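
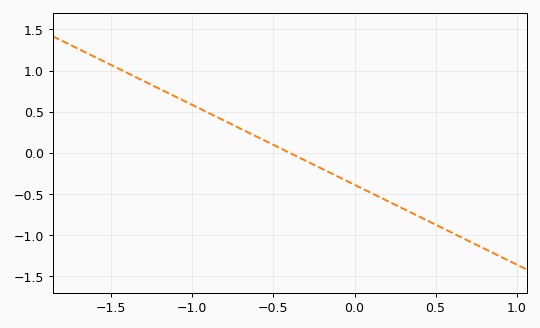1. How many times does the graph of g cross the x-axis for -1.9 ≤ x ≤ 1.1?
1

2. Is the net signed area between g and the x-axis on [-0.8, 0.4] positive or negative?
negative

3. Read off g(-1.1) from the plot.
0.7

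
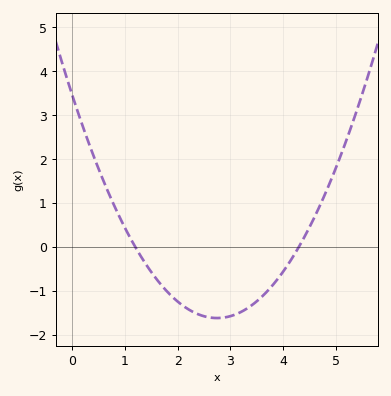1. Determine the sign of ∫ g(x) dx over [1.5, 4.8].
negative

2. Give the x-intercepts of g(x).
1.2, 4.3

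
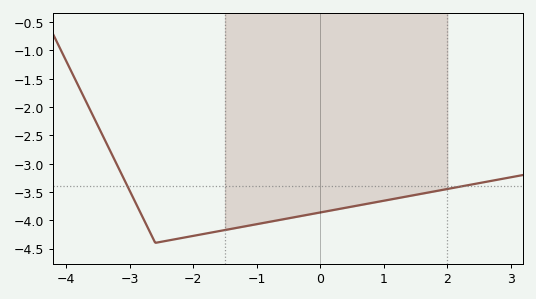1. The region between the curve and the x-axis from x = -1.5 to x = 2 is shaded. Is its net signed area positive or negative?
negative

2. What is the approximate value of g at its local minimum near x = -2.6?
-4.4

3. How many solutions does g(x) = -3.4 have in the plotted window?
2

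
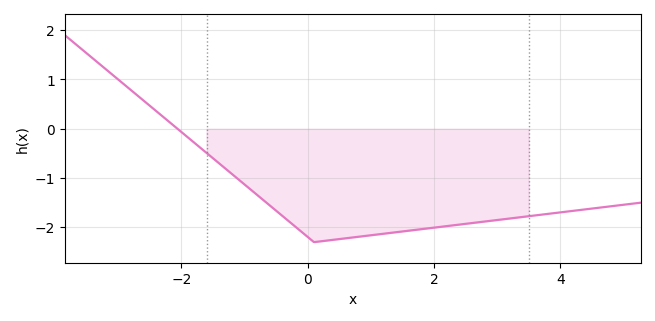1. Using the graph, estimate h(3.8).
-1.7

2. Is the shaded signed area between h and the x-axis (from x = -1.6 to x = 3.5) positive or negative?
negative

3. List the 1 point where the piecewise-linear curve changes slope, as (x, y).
(0.1, -2.3)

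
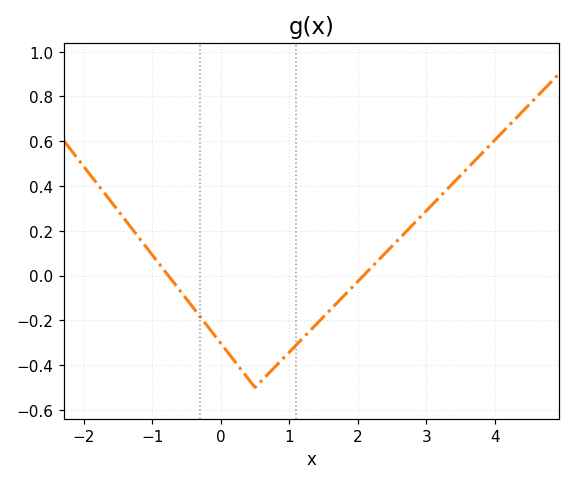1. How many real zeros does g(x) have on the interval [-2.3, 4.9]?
2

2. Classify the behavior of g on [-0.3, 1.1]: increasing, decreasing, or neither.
neither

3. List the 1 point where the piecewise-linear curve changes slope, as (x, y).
(0.5, -0.5)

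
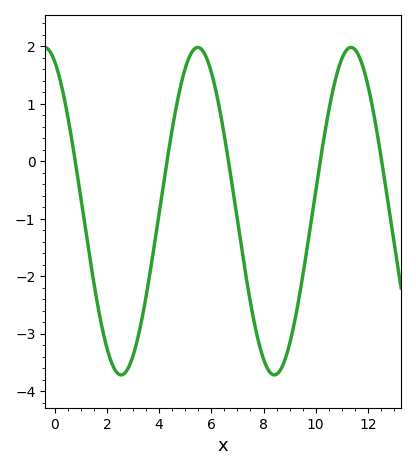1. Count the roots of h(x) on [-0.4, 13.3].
5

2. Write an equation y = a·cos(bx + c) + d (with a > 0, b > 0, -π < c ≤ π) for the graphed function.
y = 2.85cos(1.07x + 0.422) - 0.87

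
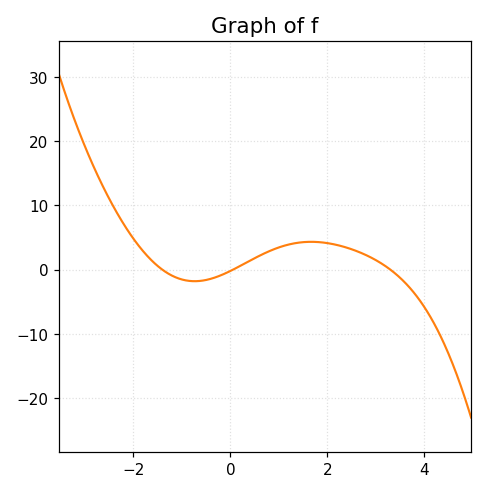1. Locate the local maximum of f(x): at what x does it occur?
1.6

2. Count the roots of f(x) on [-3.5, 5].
3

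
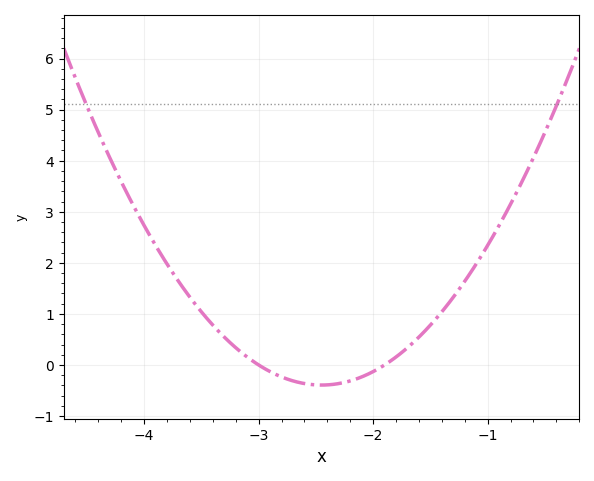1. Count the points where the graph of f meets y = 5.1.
2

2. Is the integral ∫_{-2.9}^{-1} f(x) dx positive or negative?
positive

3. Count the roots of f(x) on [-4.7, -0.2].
2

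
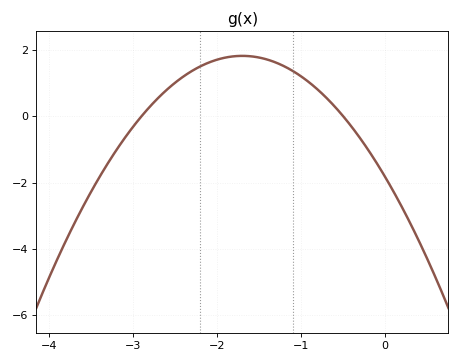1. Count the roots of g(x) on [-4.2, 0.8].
2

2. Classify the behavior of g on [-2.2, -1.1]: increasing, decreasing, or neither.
neither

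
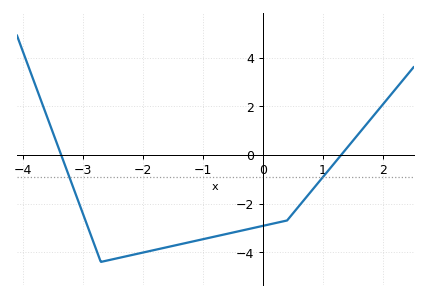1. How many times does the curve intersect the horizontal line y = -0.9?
2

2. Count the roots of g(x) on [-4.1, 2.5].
2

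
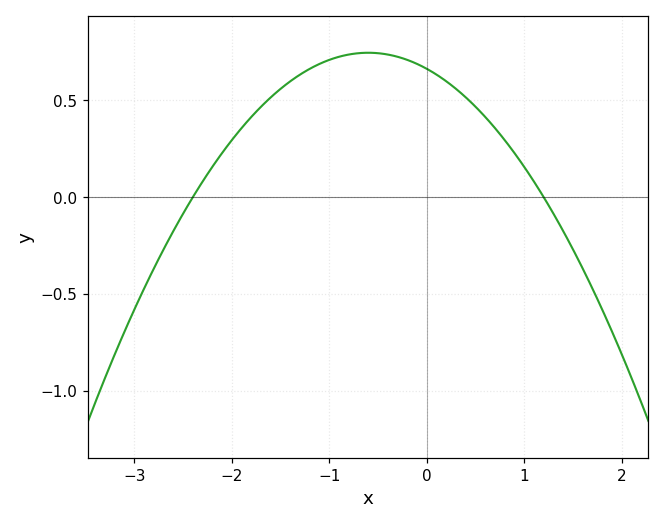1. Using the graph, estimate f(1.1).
0.081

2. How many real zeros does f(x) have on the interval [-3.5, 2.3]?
2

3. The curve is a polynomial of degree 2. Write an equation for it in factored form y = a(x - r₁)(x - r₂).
y = -0.23(x + 2.4)(x - 1.2)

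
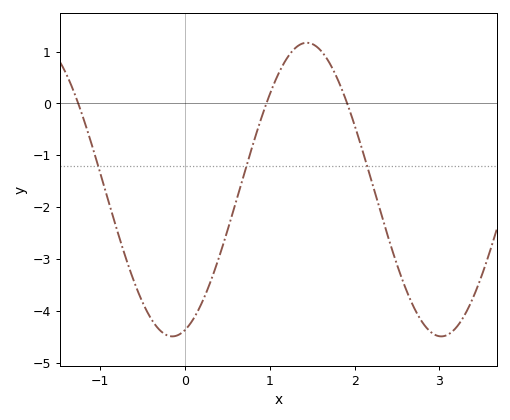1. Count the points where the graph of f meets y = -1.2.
3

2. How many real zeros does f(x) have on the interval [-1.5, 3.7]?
3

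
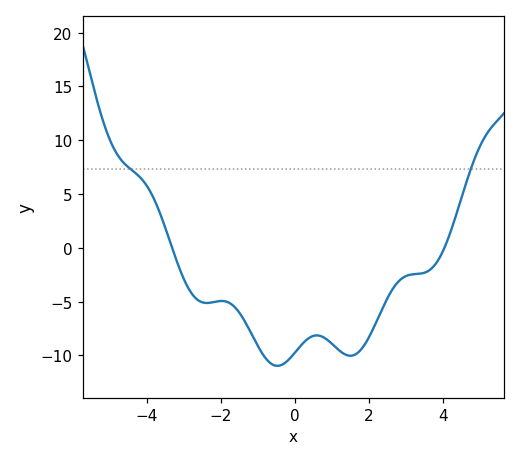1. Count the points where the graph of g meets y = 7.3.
2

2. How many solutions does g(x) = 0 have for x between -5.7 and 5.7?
2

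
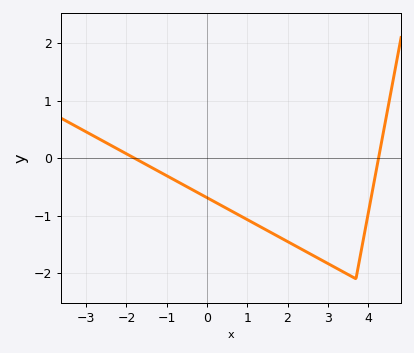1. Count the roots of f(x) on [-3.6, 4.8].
2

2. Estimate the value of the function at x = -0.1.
-0.649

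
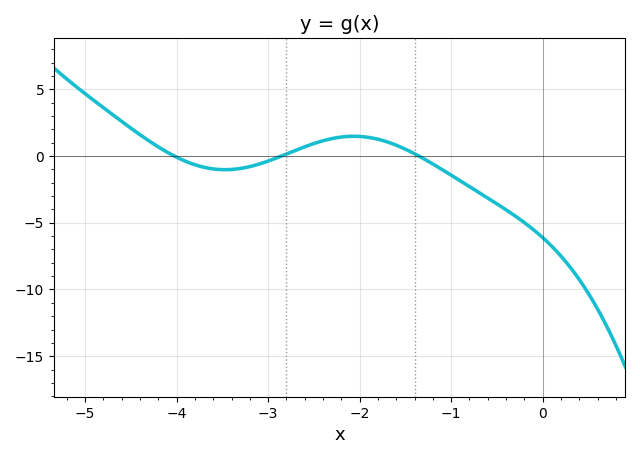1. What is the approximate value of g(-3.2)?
-1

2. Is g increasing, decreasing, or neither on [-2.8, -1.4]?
neither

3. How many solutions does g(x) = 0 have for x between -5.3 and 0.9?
3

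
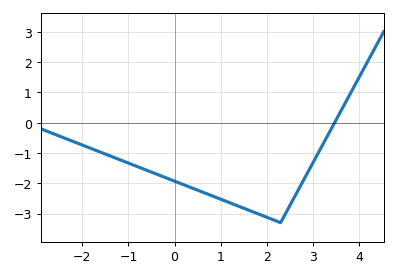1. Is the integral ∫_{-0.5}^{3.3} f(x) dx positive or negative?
negative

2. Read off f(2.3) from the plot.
-3.3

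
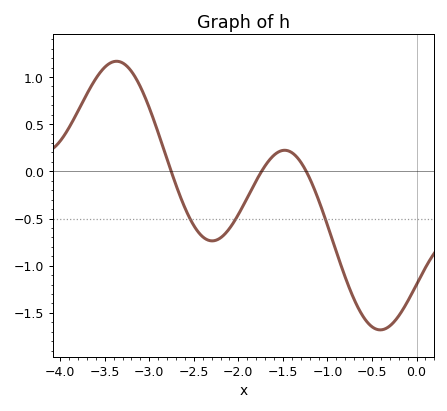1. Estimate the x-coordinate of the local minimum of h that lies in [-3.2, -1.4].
-2.29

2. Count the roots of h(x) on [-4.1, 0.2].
3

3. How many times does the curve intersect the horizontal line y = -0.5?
3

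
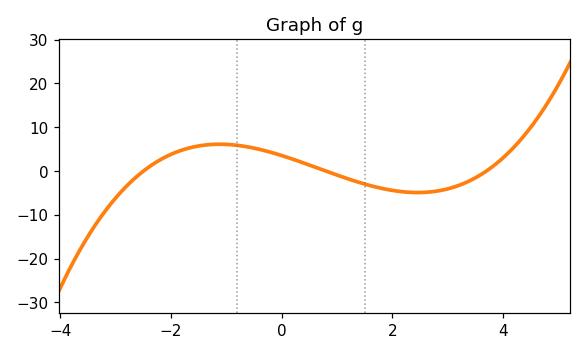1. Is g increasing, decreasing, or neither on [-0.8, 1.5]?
decreasing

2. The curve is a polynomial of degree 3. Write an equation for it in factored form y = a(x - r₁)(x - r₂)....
y = 0.48(x + 2.5)(x - 0.8)(x - 3.7)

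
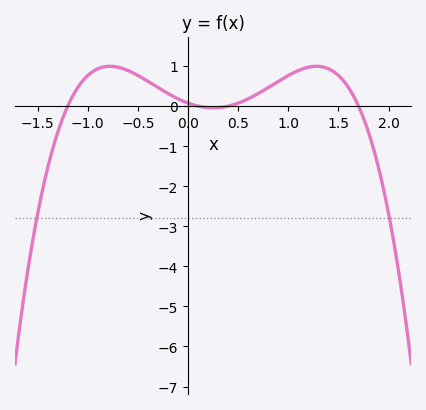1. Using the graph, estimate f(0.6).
0.2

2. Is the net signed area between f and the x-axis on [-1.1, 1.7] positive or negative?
positive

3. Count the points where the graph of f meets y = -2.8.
2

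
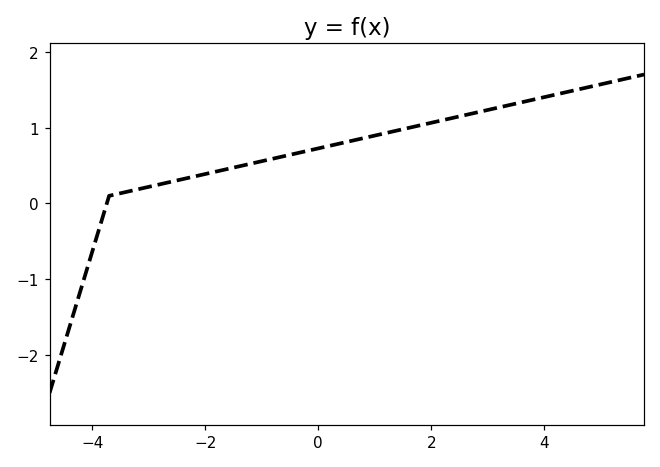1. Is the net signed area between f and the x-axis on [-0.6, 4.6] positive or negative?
positive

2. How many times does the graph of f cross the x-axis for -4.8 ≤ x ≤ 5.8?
1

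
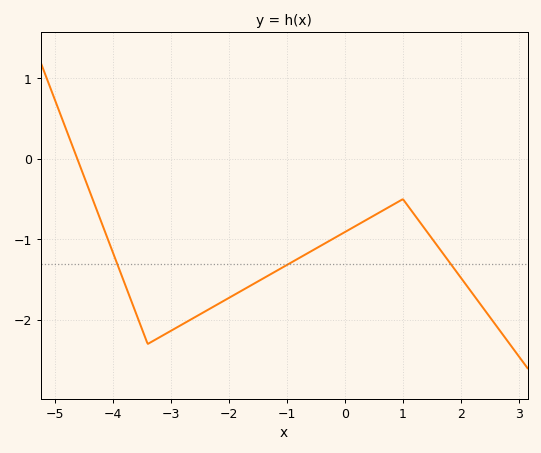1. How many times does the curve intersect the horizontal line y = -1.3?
3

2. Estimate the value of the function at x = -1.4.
-1.5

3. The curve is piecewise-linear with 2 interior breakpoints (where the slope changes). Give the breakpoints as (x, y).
(-3.4, -2.3); (1, -0.5)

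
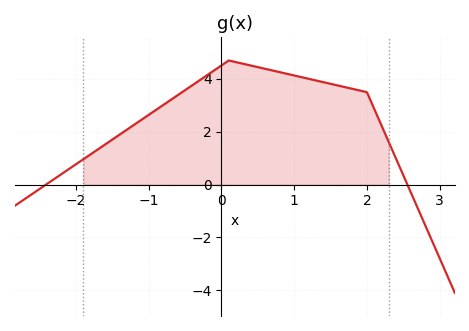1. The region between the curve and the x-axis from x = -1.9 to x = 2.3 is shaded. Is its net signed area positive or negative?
positive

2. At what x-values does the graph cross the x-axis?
-2.41, 2.56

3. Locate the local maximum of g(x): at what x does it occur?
0.1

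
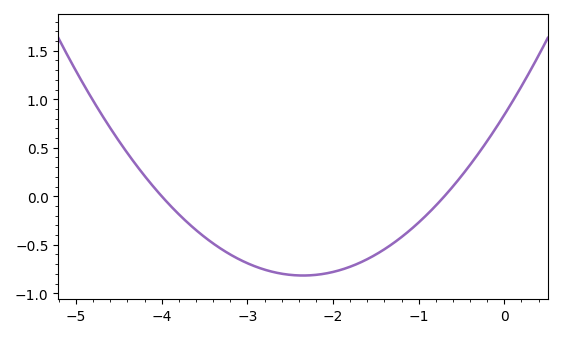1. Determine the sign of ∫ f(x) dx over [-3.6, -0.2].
negative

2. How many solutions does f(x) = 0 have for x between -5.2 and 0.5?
2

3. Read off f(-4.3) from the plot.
0.324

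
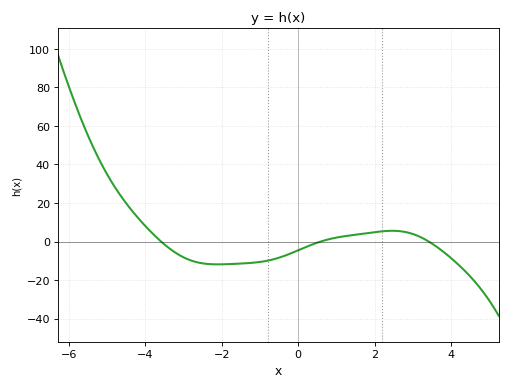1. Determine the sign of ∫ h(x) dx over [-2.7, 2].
negative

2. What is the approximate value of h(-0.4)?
-7.71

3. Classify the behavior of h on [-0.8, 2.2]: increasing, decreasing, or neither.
increasing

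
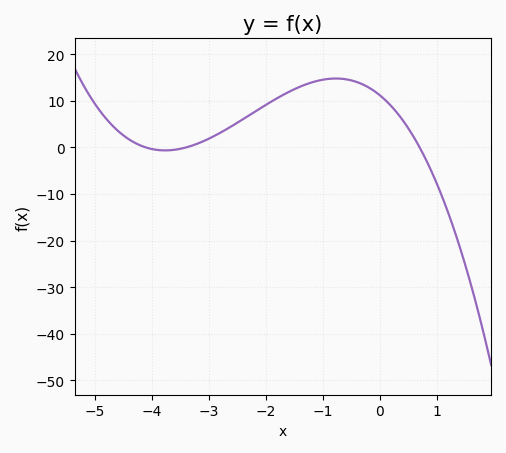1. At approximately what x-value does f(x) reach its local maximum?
-0.768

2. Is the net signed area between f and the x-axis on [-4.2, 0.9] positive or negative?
positive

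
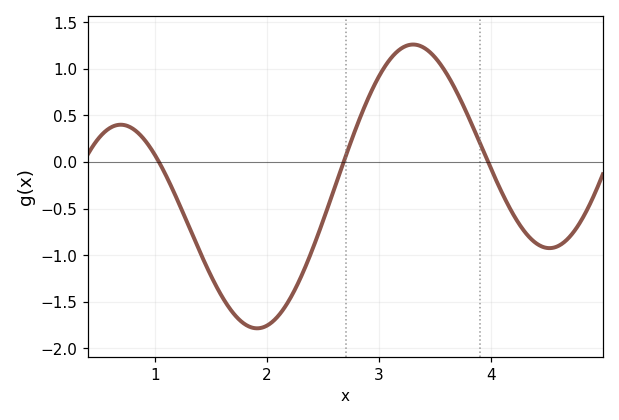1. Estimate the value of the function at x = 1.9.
-1.78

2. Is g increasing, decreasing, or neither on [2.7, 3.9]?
neither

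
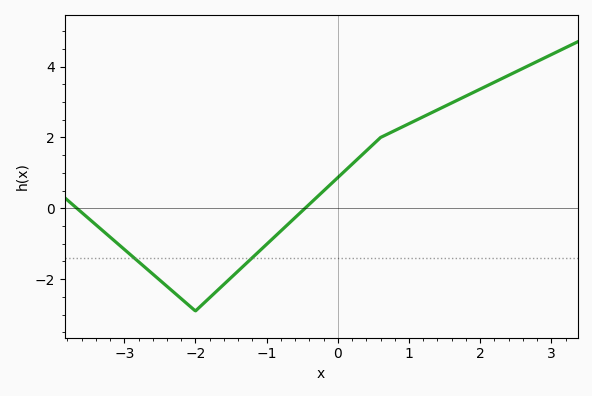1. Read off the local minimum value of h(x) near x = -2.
-2.8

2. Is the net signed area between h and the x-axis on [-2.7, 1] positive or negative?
negative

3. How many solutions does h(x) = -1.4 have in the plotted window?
2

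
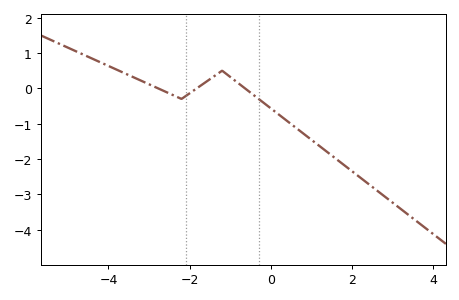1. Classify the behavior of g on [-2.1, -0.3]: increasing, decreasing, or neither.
neither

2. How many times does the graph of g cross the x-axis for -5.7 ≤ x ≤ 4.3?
3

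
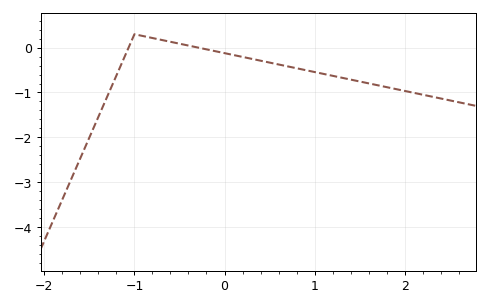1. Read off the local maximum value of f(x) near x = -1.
0.3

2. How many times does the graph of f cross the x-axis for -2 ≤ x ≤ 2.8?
2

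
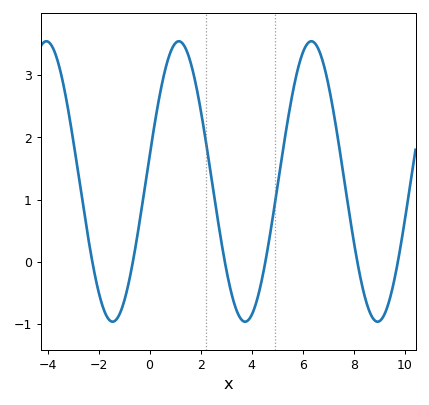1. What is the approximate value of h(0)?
1.7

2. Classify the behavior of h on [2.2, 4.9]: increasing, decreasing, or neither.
neither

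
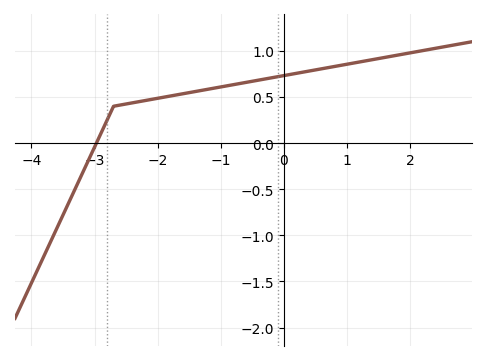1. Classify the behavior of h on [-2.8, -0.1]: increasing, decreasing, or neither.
increasing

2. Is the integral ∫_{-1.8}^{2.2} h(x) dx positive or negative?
positive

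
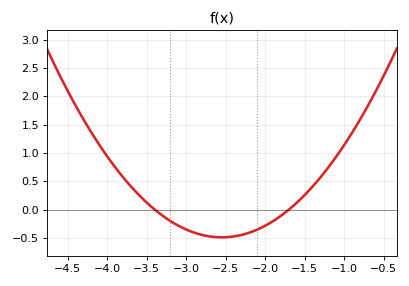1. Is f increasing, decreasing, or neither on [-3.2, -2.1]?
neither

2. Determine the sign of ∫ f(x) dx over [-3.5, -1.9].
negative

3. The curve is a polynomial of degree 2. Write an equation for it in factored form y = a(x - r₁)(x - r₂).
y = 0.68(x + 3.4)(x + 1.7)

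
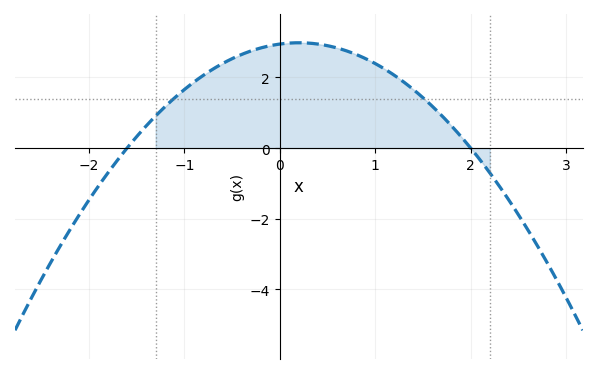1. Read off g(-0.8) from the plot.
2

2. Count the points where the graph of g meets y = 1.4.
2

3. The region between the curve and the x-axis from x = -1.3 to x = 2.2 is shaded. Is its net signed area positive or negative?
positive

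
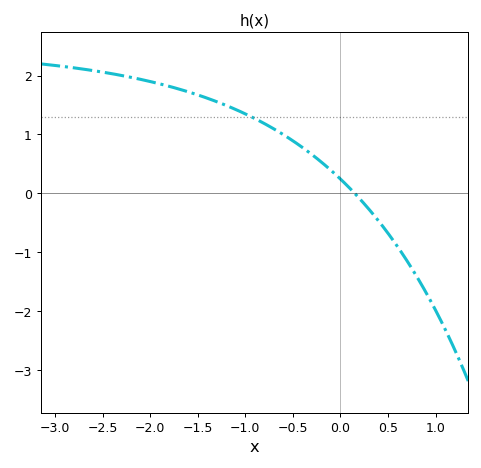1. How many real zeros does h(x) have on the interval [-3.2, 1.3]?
1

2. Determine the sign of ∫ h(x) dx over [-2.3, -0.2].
positive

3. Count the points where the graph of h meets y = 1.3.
1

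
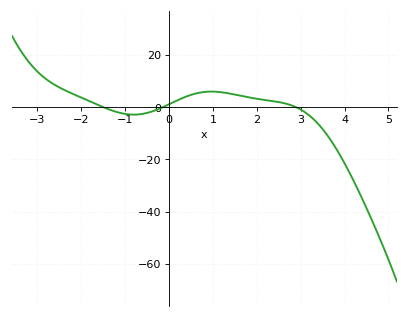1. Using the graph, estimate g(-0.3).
-1.18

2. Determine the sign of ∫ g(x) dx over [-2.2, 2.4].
positive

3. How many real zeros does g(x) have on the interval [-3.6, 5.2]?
3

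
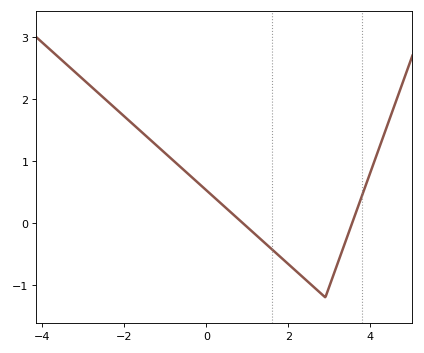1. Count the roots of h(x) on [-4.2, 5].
2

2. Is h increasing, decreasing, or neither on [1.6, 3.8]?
neither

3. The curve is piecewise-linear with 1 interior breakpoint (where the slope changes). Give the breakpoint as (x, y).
(2.9, -1.2)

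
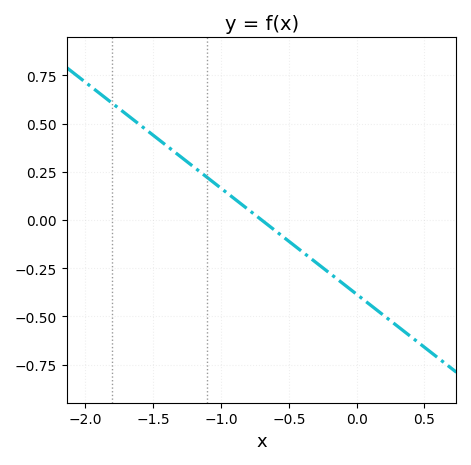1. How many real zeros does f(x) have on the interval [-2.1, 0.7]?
1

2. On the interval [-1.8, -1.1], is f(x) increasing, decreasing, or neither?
decreasing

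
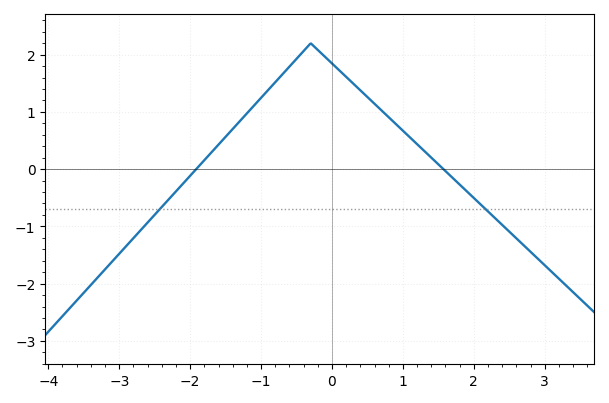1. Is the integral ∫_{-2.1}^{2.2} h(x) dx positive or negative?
positive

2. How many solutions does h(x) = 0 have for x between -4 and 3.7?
2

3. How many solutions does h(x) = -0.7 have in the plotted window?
2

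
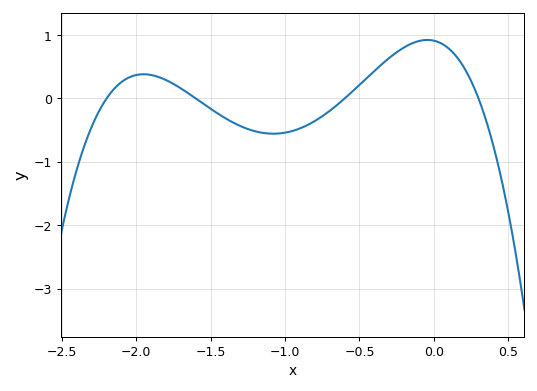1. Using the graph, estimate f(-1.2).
-0.518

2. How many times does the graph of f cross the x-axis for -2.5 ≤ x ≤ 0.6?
4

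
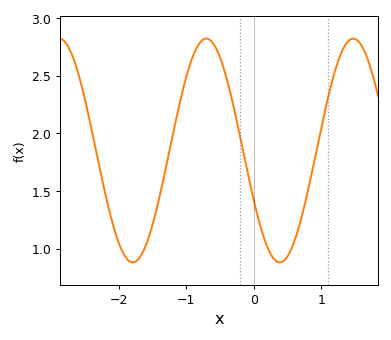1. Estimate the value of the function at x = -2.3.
1.74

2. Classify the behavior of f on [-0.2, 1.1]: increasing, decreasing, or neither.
neither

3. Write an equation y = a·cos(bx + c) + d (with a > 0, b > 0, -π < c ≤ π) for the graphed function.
y = 0.97cos(2.88x + 2.03) + 1.85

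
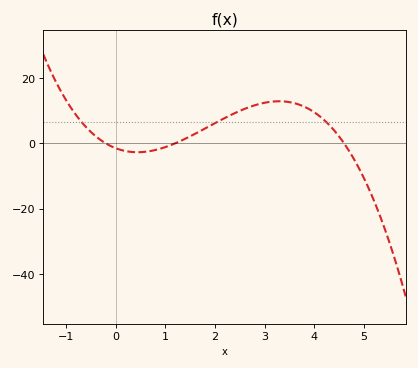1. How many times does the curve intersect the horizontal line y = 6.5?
3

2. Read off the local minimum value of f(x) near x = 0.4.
-2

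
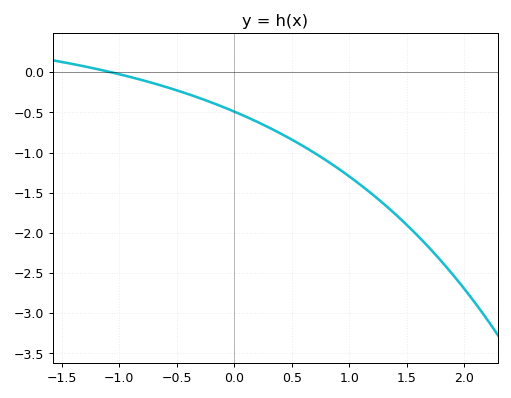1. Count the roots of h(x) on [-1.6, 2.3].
1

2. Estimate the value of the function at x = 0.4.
-0.75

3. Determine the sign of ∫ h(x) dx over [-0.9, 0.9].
negative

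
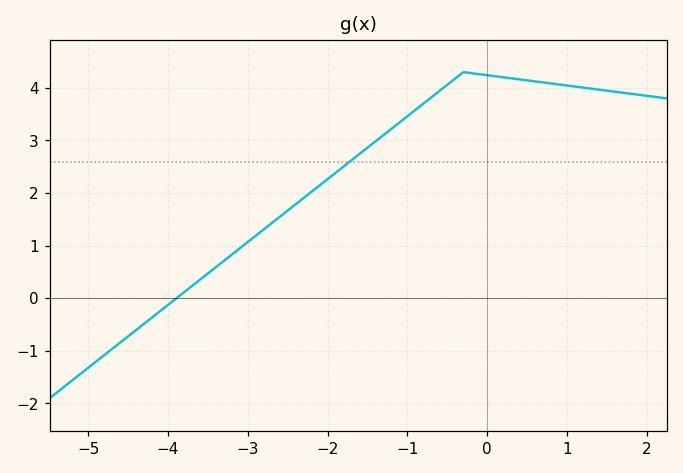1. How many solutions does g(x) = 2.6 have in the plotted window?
1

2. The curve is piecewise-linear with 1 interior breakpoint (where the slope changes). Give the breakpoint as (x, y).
(-0.3, 4.3)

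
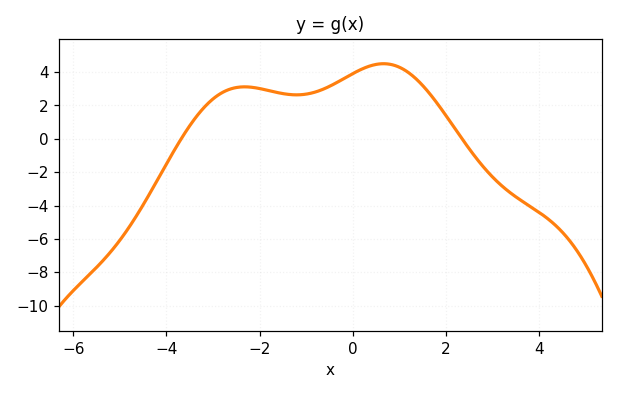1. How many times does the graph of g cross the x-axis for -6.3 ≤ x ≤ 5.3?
2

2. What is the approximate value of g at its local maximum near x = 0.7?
4.6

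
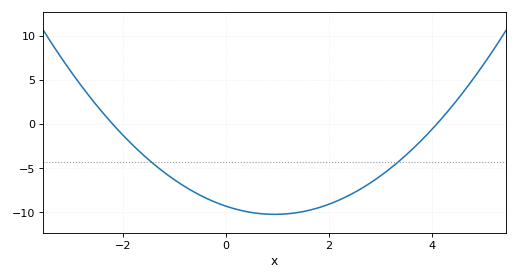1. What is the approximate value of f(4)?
-0.5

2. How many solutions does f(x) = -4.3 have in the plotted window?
2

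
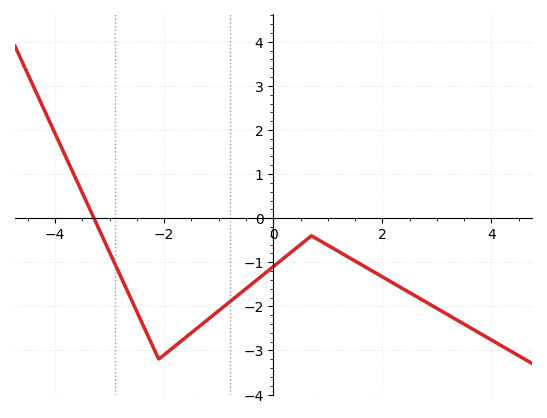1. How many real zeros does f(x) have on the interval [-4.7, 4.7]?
1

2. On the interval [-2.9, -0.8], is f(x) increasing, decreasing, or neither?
neither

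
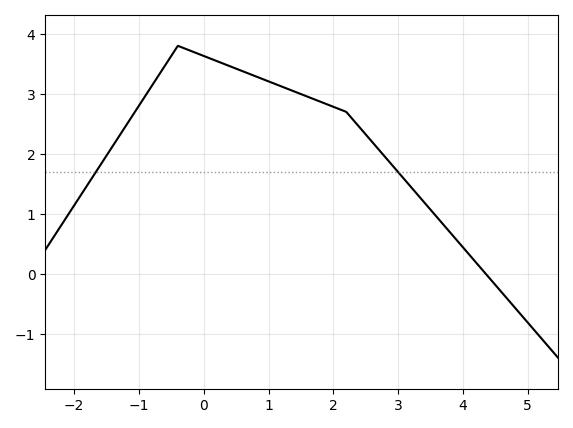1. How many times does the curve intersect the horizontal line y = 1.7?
2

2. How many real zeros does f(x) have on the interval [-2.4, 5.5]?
1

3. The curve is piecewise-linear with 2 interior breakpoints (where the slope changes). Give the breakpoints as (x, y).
(-0.4, 3.8); (2.2, 2.7)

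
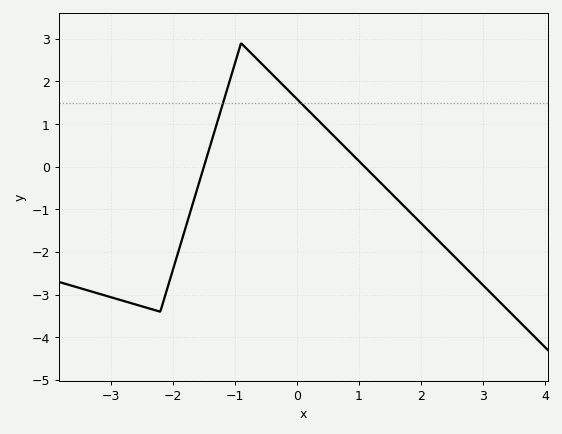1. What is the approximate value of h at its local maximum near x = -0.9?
2.9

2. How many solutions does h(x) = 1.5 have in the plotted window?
2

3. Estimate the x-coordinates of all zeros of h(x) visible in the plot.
-1.5, 1.09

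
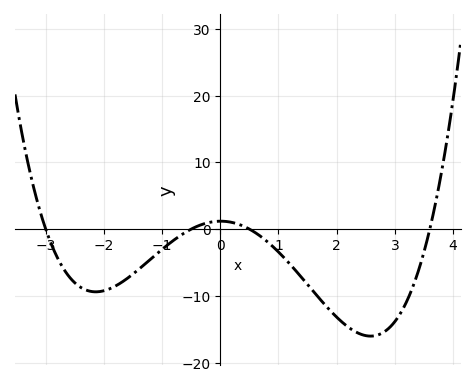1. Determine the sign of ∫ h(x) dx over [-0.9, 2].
negative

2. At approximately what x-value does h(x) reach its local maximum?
0.005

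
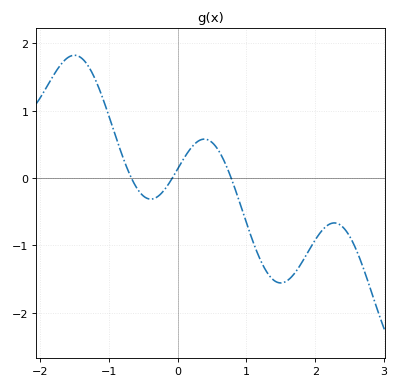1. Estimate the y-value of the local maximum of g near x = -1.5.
1.82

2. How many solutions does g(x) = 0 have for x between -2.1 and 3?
3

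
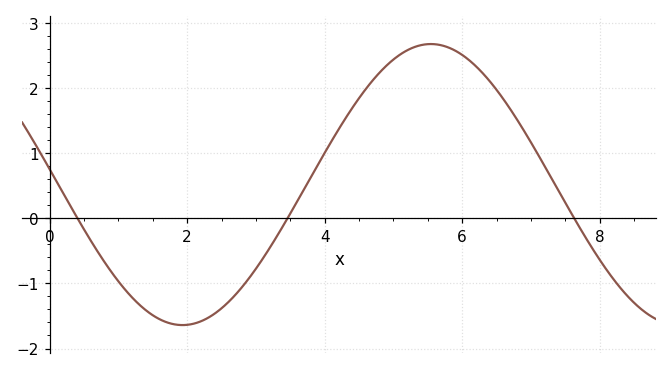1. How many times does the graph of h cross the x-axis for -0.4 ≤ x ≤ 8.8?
3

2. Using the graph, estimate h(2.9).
-0.919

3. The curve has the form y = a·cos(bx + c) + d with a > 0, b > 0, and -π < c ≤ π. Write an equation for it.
y = 2.16cos(0.87x + 1.46) + 0.52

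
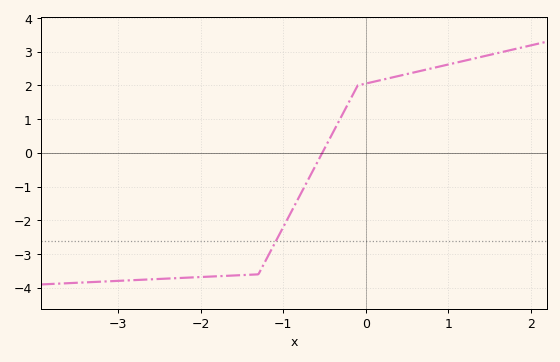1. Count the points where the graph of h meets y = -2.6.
1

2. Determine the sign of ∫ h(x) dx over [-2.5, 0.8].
negative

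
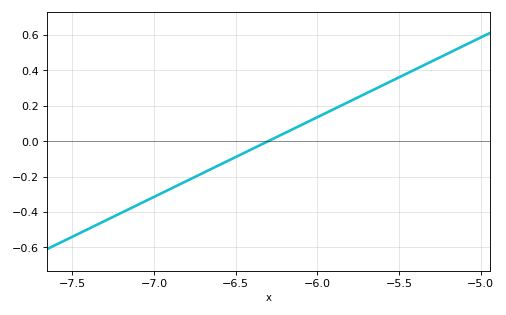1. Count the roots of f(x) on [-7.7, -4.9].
1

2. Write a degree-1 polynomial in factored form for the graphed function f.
y = 0.45(x + 6.3)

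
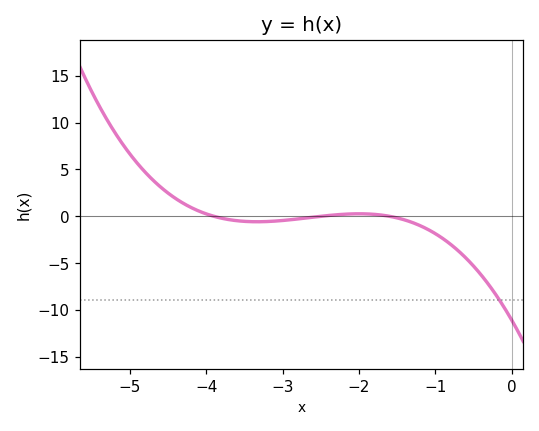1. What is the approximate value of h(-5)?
6.64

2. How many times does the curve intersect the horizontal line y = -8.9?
1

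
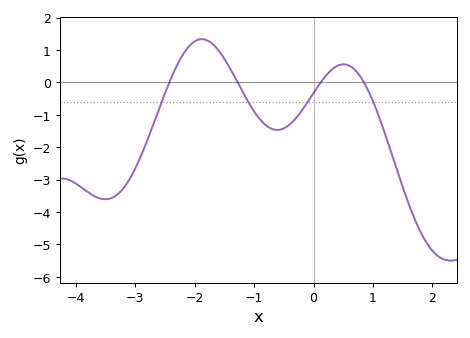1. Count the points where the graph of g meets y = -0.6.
4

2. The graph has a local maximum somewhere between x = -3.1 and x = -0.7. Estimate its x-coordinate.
-1.88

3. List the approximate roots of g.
-2.42, -1.28, 0.121, 0.848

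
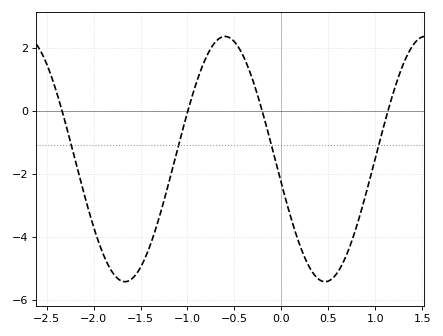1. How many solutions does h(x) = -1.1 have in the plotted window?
4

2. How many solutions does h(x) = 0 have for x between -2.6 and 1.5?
4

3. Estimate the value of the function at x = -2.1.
-2.6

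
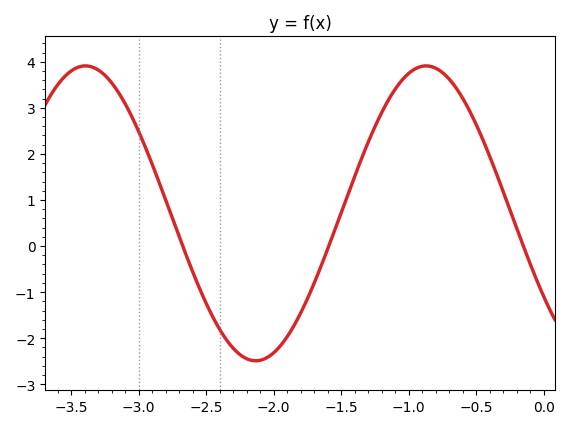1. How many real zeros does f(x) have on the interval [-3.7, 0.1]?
3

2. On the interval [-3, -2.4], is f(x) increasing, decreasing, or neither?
decreasing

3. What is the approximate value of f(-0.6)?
3.2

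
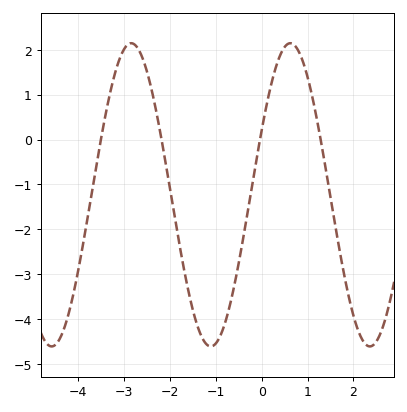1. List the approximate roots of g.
-3.51, -2.18, -0.037, 1.29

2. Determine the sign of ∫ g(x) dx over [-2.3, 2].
negative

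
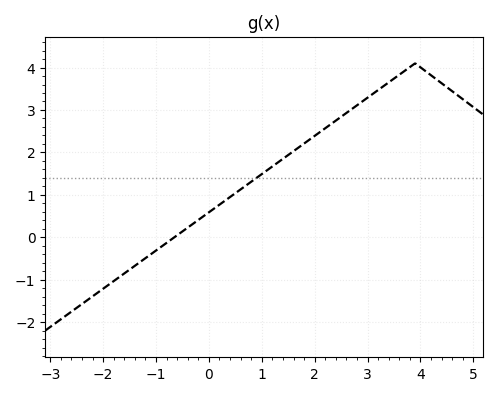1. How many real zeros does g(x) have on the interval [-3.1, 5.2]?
1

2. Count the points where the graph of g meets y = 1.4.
1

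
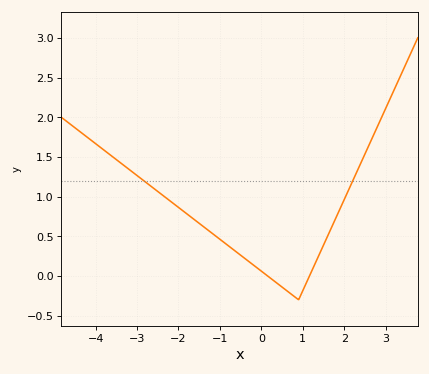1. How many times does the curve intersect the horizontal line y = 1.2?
2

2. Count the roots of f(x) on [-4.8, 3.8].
2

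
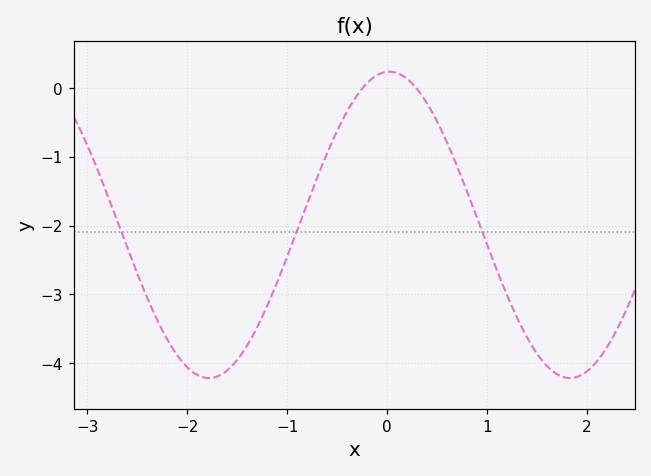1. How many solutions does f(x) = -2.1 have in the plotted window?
3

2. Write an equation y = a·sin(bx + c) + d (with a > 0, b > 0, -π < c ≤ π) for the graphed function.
y = 2.23sin(1.74x + 1.53) - 1.99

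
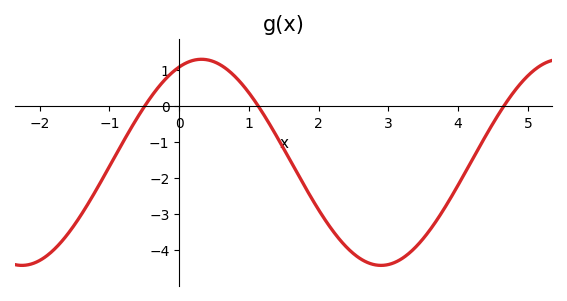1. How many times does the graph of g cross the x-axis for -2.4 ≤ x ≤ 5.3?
3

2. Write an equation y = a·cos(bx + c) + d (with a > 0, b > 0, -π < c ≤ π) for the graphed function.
y = 2.86cos(1.22x - 0.39) - 1.56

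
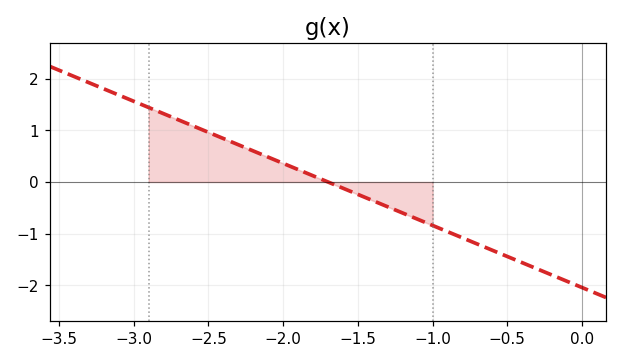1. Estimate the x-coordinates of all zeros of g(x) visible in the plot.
-1.7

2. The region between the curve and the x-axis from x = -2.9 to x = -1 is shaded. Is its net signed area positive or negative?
positive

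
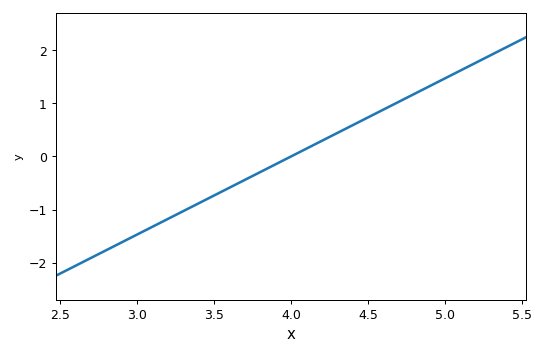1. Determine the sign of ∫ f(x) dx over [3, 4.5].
negative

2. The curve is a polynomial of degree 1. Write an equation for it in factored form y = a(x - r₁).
y = 1.47(x - 4)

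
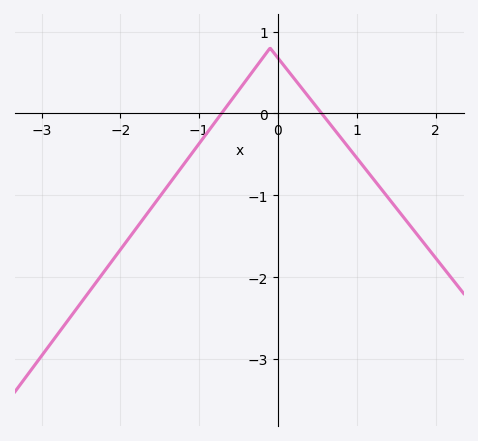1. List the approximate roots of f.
-0.716, 0.555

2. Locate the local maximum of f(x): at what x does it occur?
-0.1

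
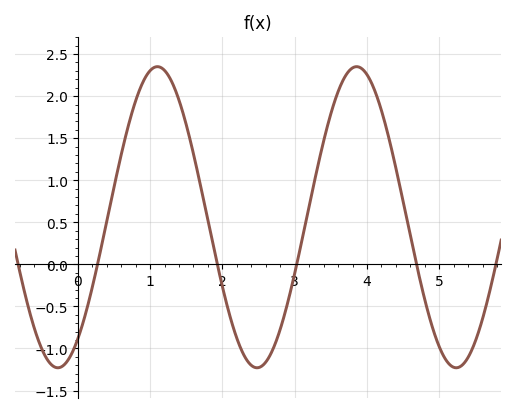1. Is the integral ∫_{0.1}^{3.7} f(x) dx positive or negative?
positive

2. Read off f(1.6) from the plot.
1.3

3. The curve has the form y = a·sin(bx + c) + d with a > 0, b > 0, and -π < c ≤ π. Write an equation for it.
y = 1.79sin(2.3x - 0.94) + 0.56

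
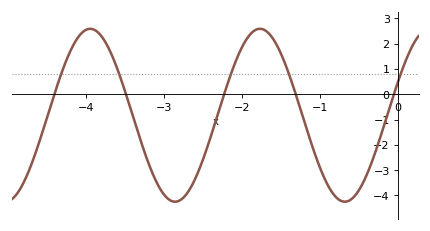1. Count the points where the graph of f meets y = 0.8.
5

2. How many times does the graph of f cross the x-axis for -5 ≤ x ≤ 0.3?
5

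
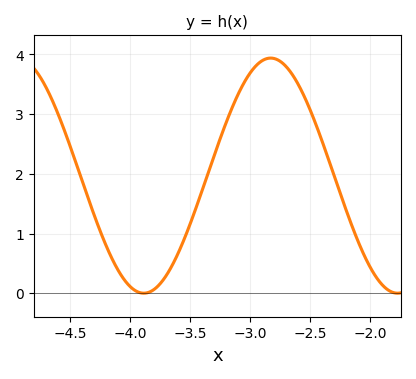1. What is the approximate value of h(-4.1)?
0.4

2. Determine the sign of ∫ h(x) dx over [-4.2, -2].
positive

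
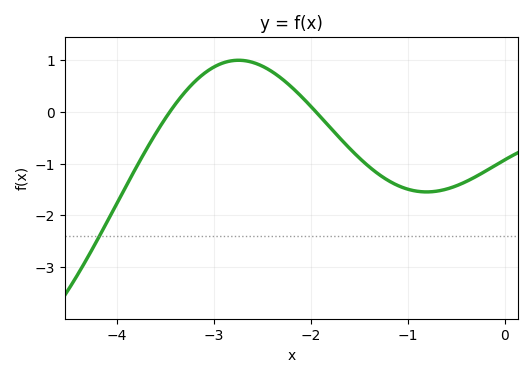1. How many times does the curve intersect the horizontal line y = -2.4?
1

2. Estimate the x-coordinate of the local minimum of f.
-0.804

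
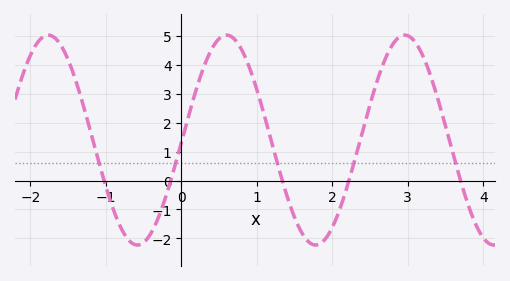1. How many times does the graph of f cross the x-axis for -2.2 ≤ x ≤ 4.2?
5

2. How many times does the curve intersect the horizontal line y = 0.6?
5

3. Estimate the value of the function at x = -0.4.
-1.81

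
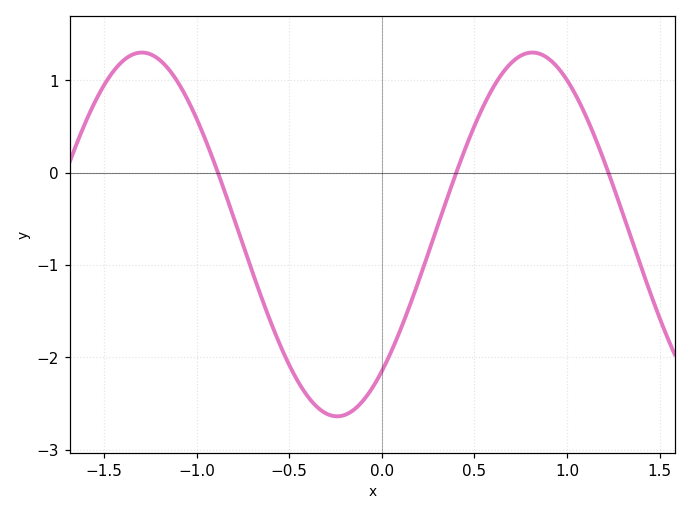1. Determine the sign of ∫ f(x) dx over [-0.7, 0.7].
negative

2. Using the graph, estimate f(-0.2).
-2.62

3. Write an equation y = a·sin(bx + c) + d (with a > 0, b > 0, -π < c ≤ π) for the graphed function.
y = 1.97sin(2.98x - 0.85) - 0.67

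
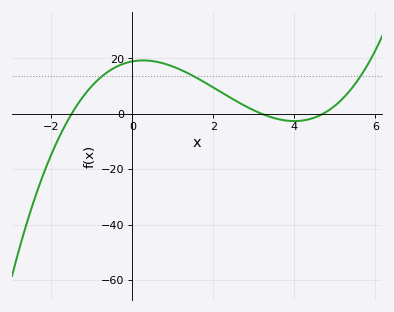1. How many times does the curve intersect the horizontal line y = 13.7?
3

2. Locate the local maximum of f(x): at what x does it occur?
0.265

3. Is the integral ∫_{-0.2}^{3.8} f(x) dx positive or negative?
positive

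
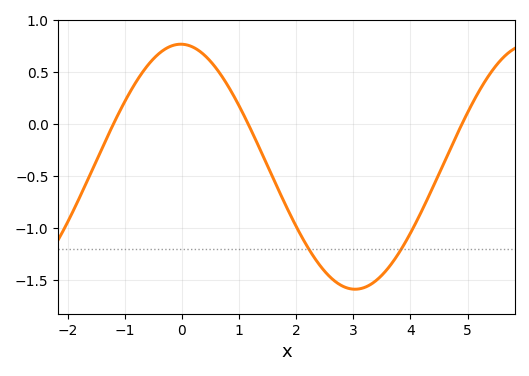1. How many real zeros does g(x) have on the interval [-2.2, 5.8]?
3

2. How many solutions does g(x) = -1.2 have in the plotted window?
2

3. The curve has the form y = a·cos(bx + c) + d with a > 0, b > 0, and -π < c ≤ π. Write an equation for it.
y = 1.18cos(1x + 0.02) - 0.41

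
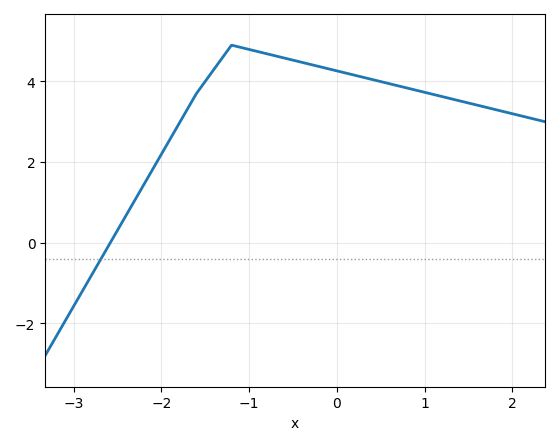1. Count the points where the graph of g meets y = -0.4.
1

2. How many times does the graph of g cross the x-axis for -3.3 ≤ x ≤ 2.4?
1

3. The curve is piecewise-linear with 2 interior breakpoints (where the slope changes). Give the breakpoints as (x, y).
(-1.6, 3.7); (-1.2, 4.9)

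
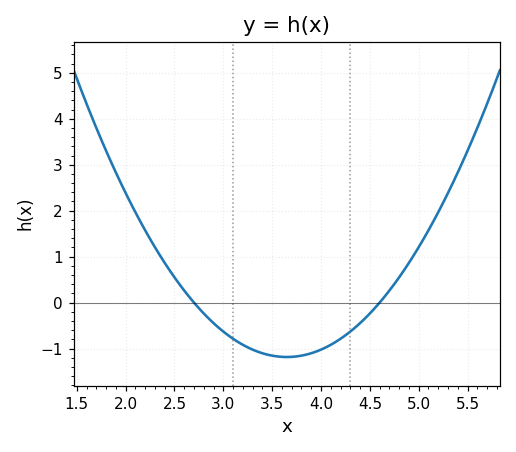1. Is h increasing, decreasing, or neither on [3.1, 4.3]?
neither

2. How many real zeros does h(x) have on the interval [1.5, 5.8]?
2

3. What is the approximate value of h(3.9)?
-1.1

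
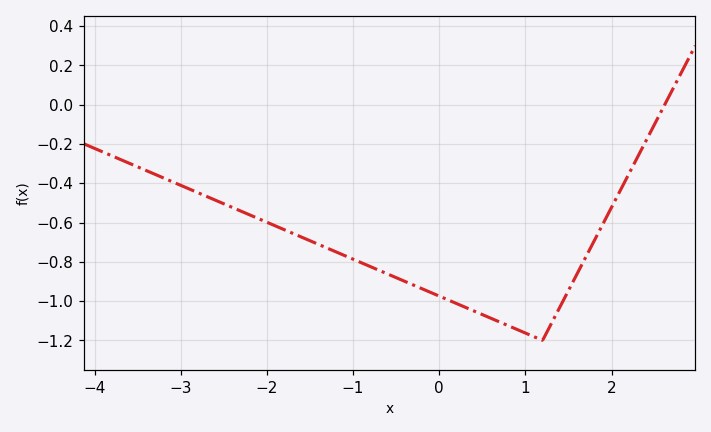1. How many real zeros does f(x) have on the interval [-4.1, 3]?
1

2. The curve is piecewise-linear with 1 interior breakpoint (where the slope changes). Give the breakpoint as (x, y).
(1.2, -1.2)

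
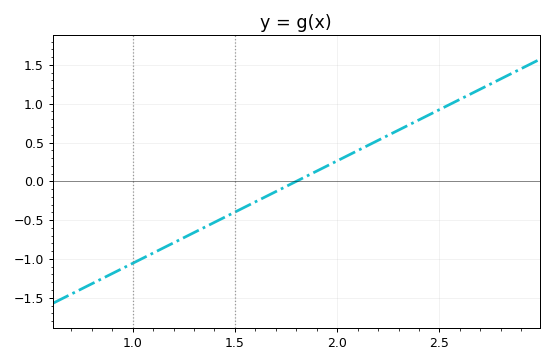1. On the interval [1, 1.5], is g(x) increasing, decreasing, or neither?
increasing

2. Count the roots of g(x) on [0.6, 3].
1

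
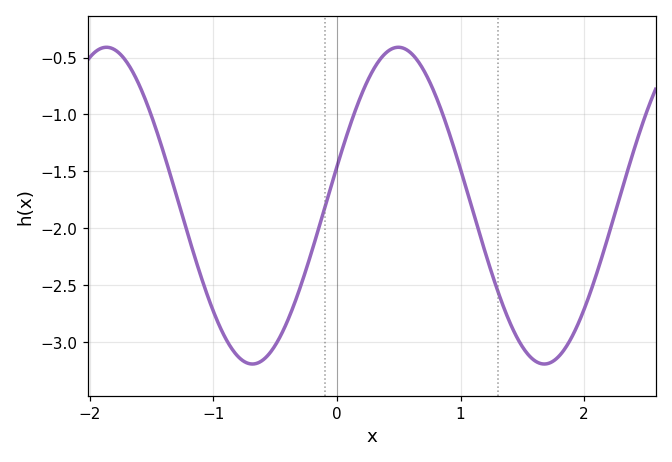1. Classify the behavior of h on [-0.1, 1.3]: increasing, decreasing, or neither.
neither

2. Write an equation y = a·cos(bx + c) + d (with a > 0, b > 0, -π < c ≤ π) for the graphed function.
y = 1.39cos(2.66x - 1.32) - 1.8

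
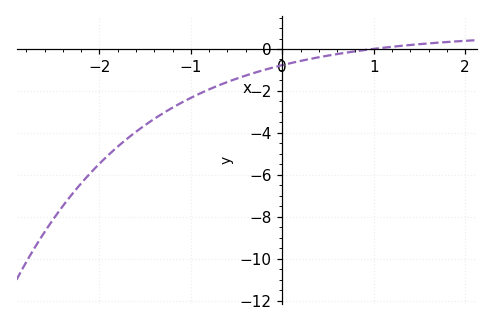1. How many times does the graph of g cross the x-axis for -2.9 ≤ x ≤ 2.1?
1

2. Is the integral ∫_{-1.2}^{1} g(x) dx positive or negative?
negative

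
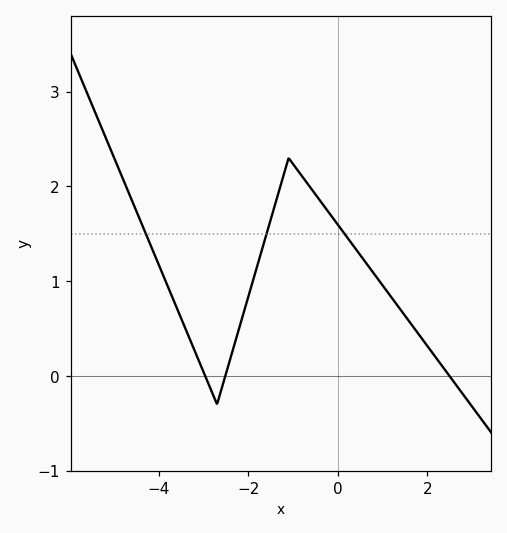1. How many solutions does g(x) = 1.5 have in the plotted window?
3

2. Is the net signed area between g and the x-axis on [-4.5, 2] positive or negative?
positive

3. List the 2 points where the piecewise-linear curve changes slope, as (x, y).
(-2.7, -0.3); (-1.1, 2.3)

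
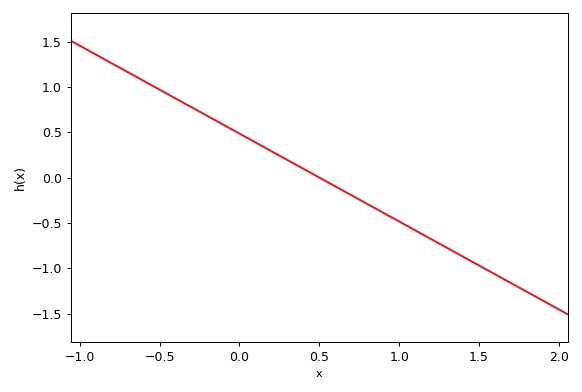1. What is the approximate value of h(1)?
-0.5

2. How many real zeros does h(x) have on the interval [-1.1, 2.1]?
1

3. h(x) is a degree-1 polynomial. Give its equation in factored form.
y = -0.97(x - 0.5)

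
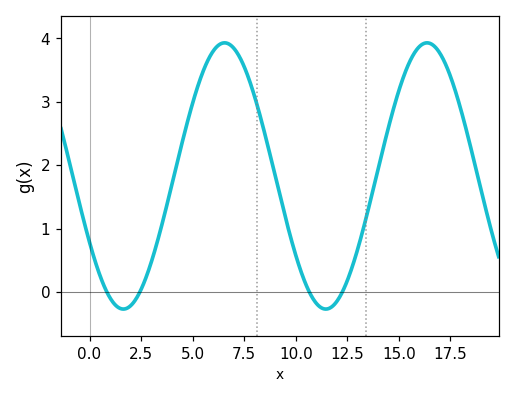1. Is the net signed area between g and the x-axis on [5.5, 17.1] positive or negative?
positive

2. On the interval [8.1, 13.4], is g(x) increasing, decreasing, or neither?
neither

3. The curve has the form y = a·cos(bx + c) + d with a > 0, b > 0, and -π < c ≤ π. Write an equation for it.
y = 2.1cos(0.64x + 2.09) + 1.83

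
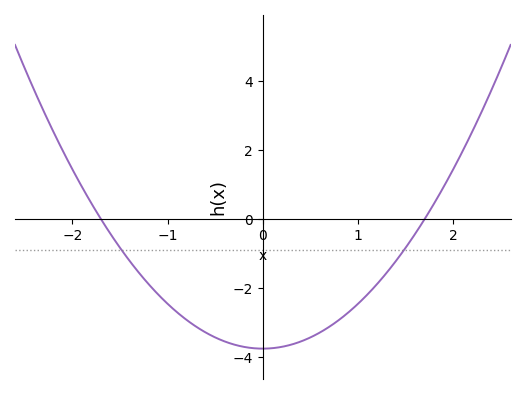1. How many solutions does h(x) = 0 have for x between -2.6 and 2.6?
2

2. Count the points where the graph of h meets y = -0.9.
2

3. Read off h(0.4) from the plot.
-3.55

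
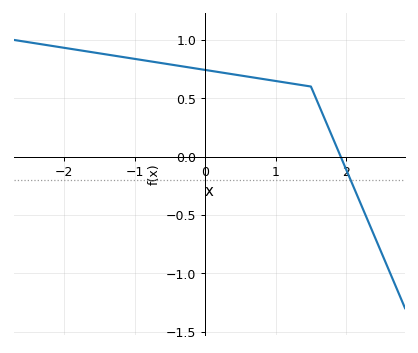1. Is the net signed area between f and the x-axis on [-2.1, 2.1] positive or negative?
positive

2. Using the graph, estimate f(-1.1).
0.85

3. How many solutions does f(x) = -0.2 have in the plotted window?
1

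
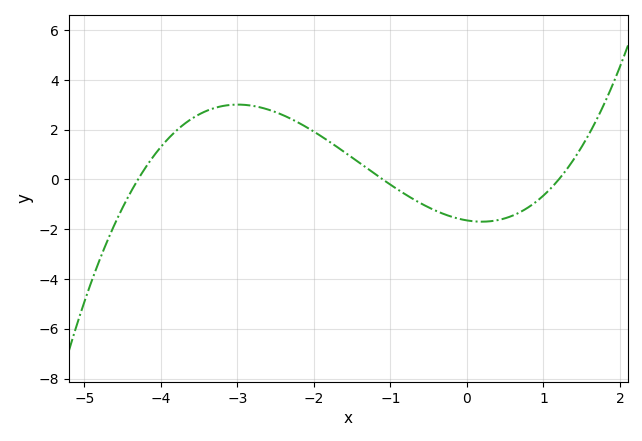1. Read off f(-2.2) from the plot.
2.2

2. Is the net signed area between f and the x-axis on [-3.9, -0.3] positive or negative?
positive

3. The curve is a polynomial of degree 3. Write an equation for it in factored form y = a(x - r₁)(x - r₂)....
y = 0.29(x + 4.3)(x + 1.1)(x - 1.2)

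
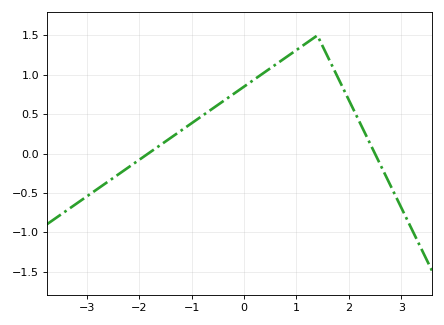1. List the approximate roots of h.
-1.8, 2.5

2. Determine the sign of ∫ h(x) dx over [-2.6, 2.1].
positive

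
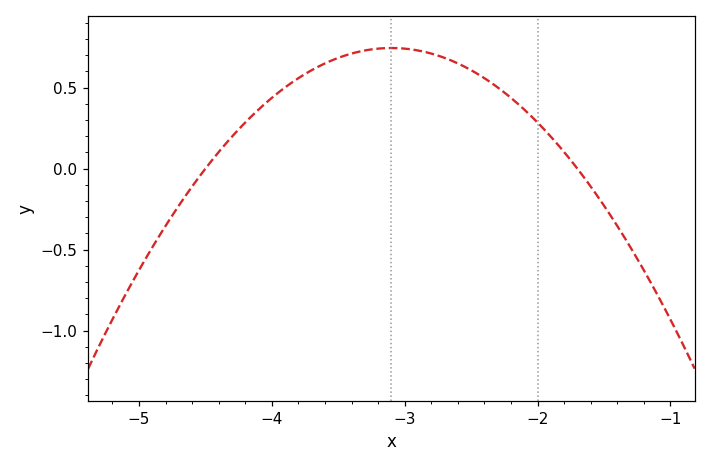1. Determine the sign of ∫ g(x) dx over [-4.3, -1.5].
positive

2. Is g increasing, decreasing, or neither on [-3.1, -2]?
decreasing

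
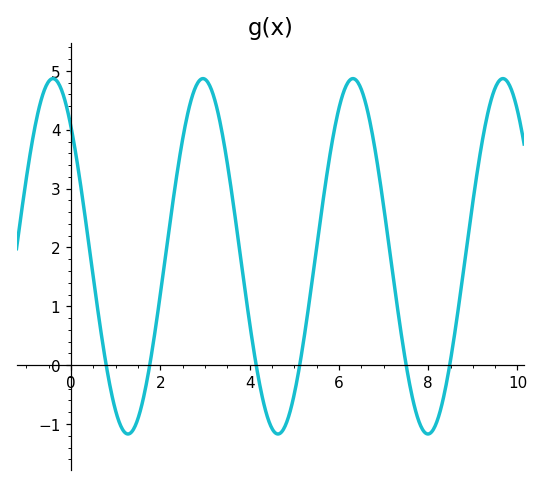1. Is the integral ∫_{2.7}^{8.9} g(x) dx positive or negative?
positive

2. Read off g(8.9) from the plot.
2.22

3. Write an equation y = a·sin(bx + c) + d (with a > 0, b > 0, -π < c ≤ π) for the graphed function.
y = 3.02sin(1.87x + 2.33) + 1.85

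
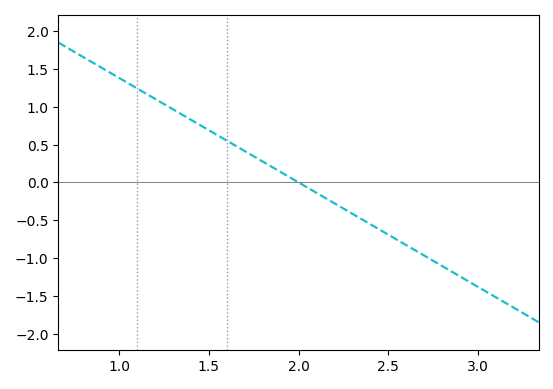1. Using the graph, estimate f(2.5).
-0.7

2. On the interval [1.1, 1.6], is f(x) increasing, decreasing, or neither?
decreasing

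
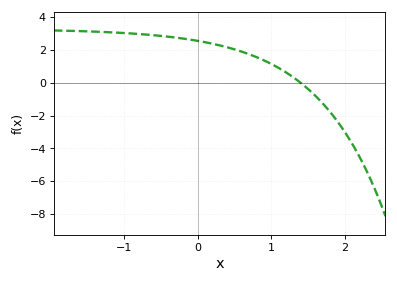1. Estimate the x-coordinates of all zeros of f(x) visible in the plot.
1.4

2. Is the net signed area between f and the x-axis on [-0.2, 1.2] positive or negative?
positive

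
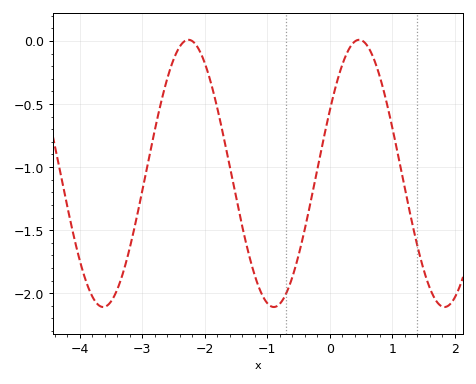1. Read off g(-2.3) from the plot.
0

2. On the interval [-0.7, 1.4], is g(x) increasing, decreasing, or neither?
neither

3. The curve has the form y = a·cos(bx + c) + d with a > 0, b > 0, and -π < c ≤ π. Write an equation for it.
y = 1.06cos(2.3x - 1.1) - 1.05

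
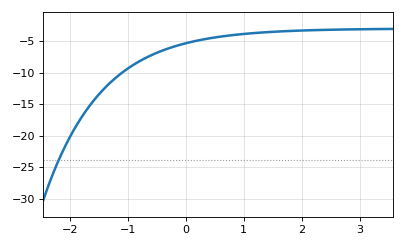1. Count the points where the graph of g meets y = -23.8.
1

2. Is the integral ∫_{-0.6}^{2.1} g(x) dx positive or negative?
negative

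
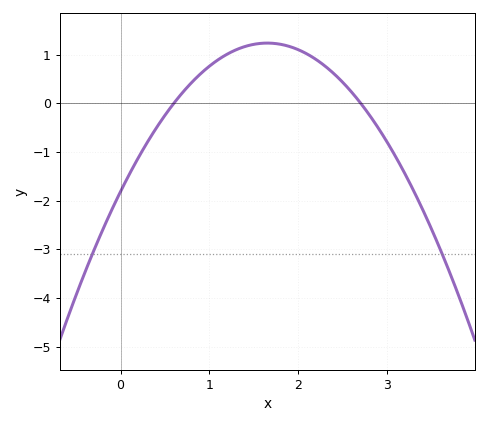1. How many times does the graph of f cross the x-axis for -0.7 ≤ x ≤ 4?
2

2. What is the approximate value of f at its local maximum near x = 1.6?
1.2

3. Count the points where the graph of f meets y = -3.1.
2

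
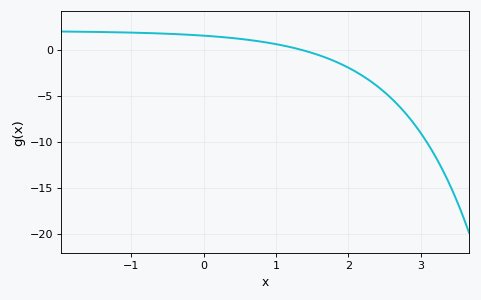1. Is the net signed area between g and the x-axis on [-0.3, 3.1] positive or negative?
negative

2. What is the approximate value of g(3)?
-9.04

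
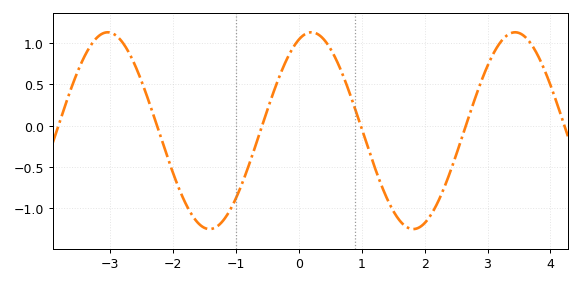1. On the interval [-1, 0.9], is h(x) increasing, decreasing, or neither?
neither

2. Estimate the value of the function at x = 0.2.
1.13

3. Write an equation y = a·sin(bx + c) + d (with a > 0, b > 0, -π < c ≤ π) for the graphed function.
y = 1.19sin(1.94x + 1.18) - 0.06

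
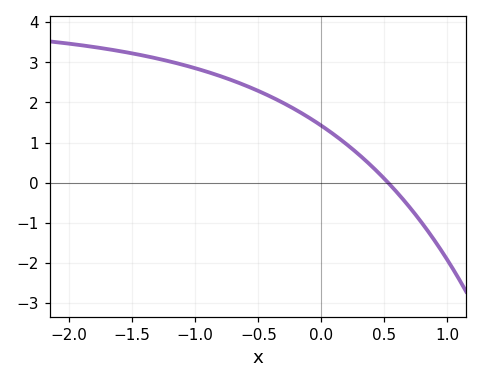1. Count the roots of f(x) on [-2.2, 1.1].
1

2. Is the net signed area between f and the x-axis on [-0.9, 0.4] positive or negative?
positive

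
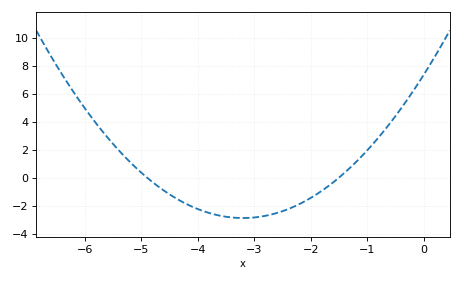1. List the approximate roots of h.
-4.9, -1.5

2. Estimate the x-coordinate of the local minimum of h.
-3.2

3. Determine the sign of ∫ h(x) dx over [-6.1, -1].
negative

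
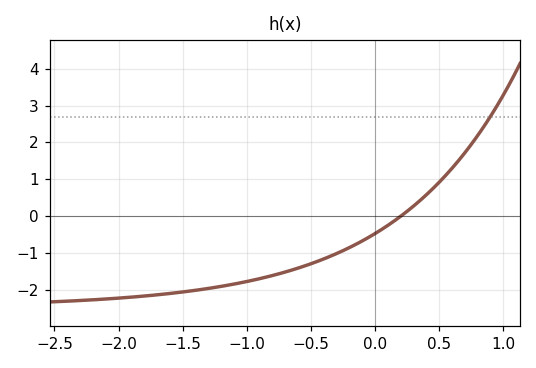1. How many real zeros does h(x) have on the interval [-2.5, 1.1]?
1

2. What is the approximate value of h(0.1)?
-0.3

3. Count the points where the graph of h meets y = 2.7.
1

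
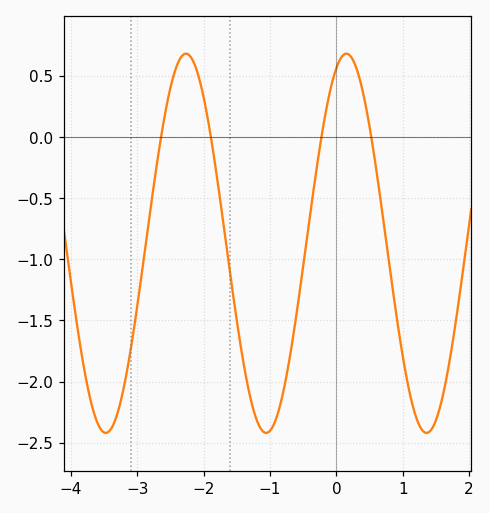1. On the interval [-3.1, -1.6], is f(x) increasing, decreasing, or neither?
neither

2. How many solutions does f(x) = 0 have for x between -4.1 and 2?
4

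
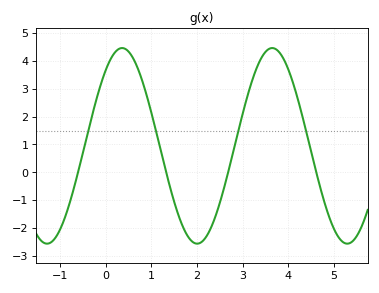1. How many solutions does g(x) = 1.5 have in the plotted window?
4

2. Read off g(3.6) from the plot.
4.4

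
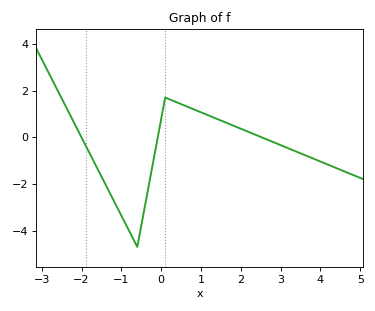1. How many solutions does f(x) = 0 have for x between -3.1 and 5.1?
3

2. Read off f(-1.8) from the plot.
-0.679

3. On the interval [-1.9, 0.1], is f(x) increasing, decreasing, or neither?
neither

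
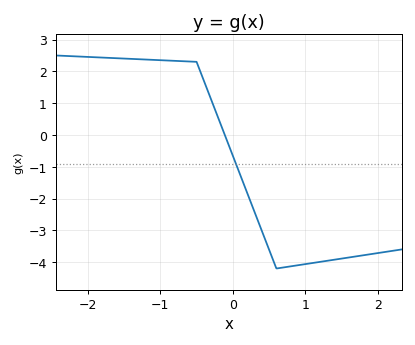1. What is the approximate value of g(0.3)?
-2.43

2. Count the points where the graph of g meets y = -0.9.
1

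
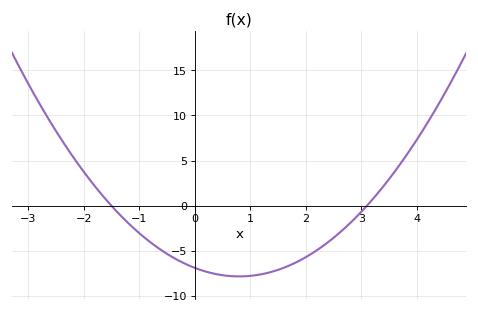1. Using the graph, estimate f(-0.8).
-4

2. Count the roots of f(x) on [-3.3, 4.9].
2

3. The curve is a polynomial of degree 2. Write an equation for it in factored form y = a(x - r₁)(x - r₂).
y = 1.48(x + 1.5)(x - 3.1)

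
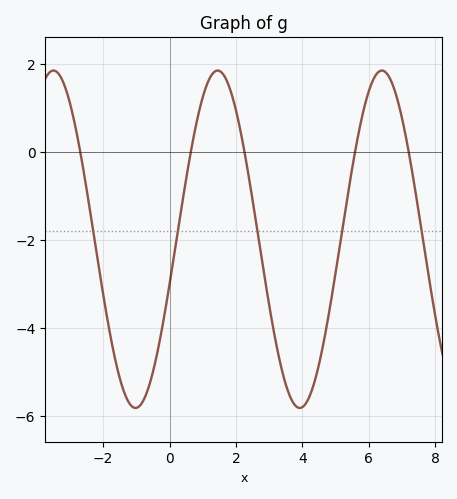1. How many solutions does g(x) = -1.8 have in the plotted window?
5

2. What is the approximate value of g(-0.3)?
-4.31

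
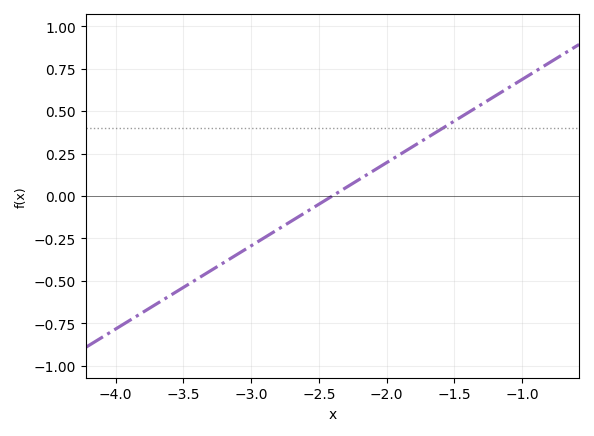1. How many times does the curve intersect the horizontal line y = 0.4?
1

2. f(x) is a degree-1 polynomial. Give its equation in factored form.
y = 0.49(x + 2.4)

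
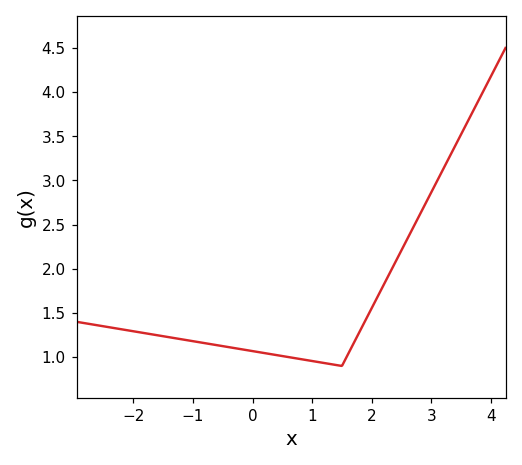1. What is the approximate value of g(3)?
2.85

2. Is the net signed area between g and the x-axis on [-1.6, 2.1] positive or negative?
positive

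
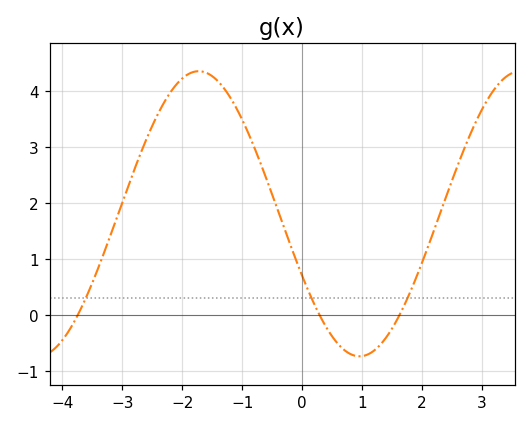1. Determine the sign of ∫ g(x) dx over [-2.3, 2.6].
positive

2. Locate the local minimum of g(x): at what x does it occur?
0.959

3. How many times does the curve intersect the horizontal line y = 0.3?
3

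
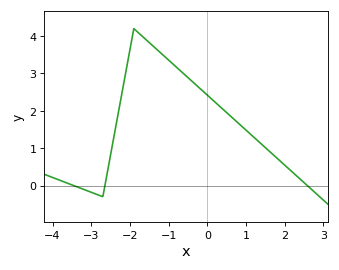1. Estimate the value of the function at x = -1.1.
3.5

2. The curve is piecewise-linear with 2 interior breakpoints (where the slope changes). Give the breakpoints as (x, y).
(-2.7, -0.3); (-1.9, 4.2)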